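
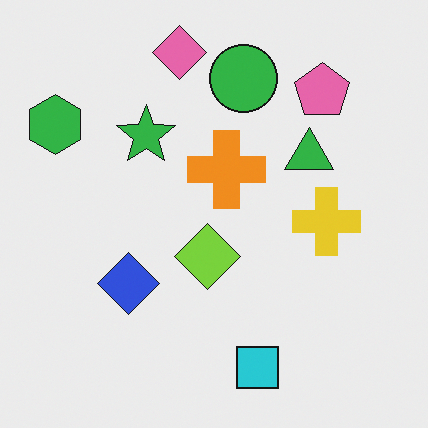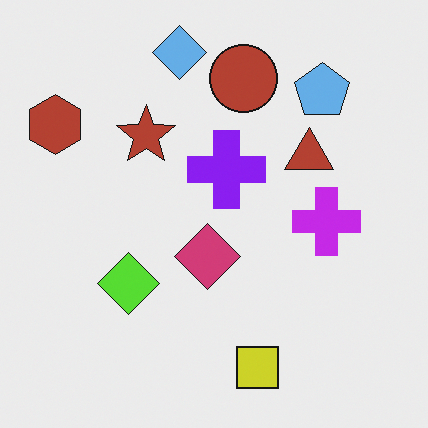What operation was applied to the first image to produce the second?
The transformation is: hue-shifted through roughly half the color wheel.

Every shape's color has rotated by the same amount around the hue wheel — a uniform hue shift.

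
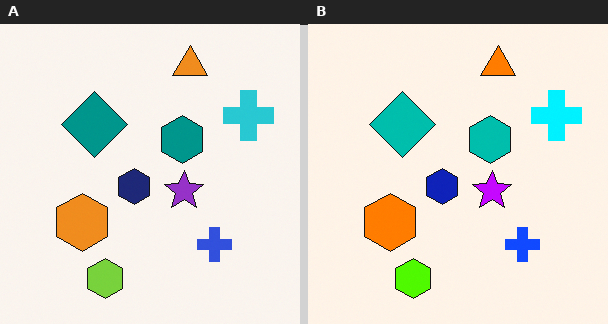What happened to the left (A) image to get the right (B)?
It was made much more vivid (saturation change).

All colors are more vivid — a global saturation change.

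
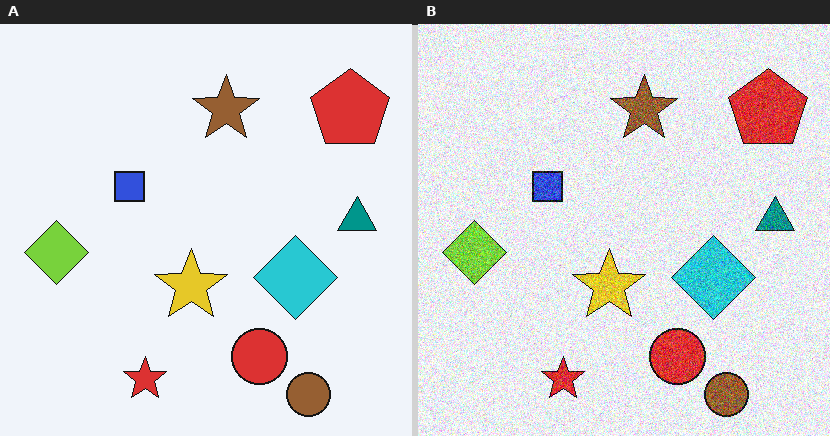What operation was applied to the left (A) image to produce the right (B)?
Degraded with strong gaussian noise.

Random speckle covers the whole image, including the flat background.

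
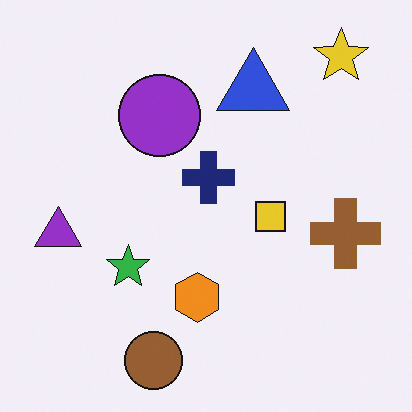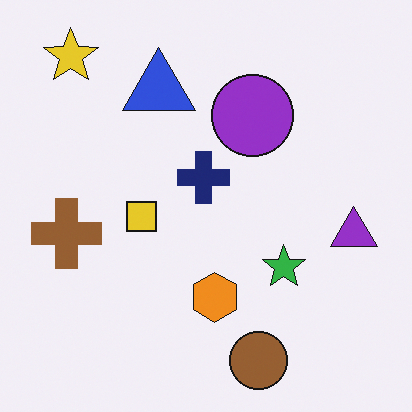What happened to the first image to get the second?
This is the original image flipped horizontally (left ↔ right).

The purple triangle is in the left of the first image and the right of the second — shapes on opposite sides of the vertical midline have swapped in a mirror flip.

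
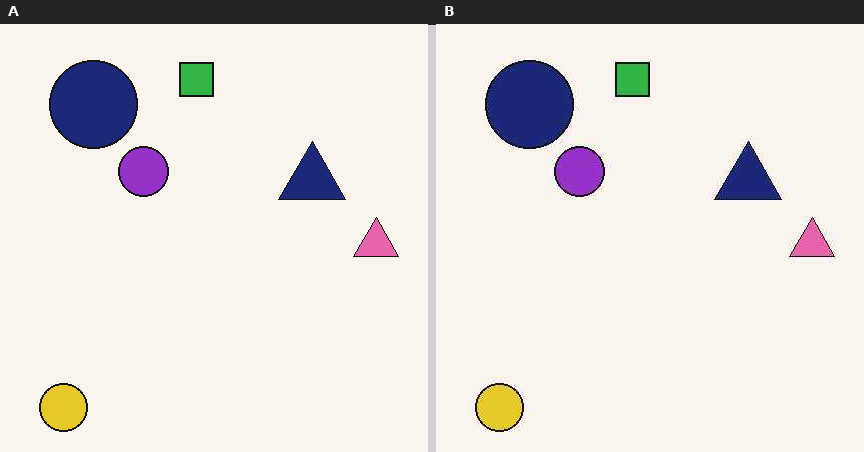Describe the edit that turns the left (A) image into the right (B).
The image was given moderate JPEG compression.

Blocky 8×8 compression artifacts appear around shape edges and the flat background shows ringing — characteristic JPEG degradation.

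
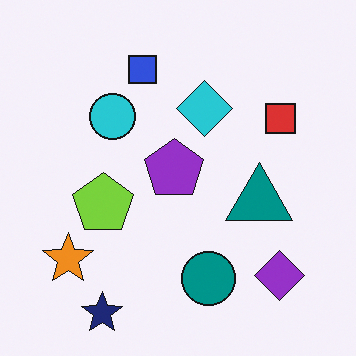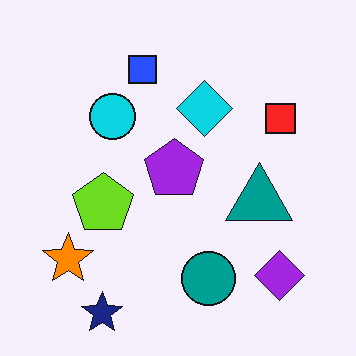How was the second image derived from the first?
The transformation is: slightly oversaturated.

All colors are more vivid — a global saturation change.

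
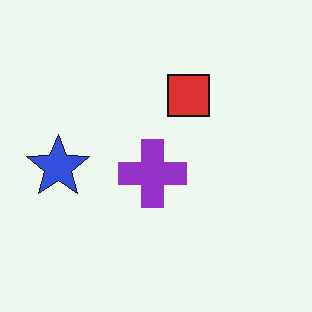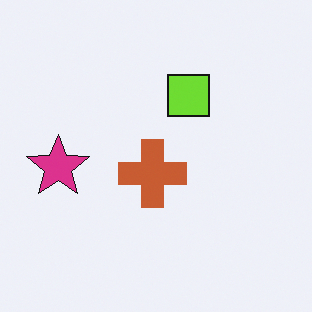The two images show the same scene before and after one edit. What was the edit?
It was hue-shifted noticeably.

Every shape's color has rotated by the same amount around the hue wheel — a uniform hue shift.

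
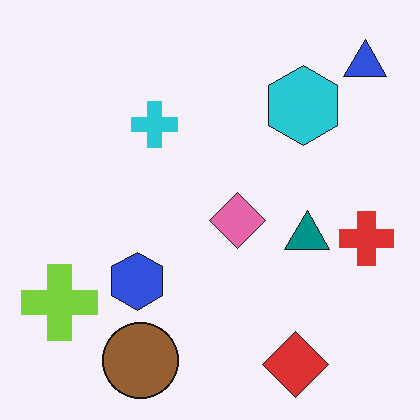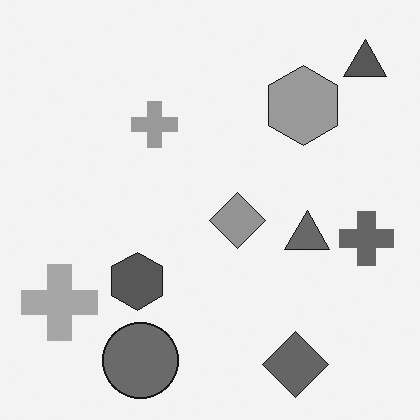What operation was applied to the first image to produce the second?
It was converted to grayscale.

All color is removed — every shape is now a shade of grey.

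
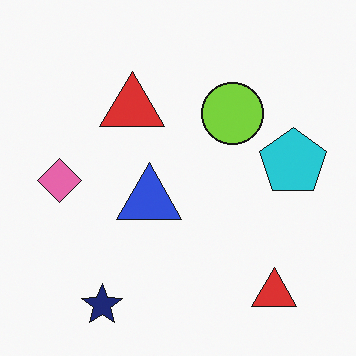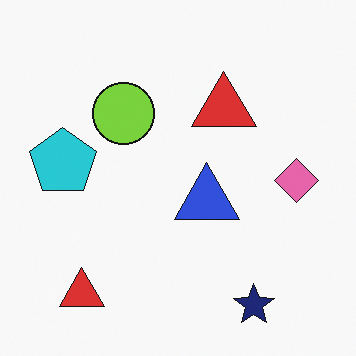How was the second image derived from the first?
The transformation is: flipped horizontally (left ↔ right).

The pink diamond is in the left of the first image and the right of the second — shapes on opposite sides of the vertical midline have swapped in a mirror flip.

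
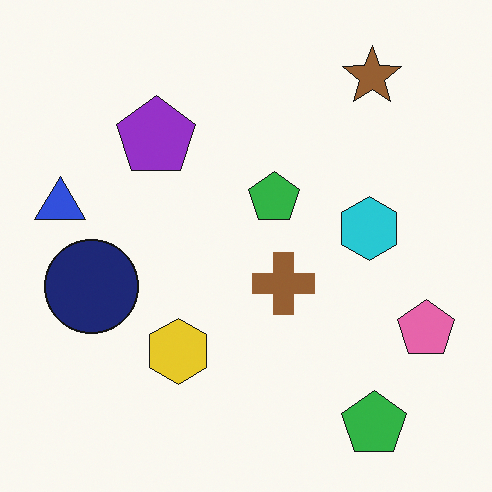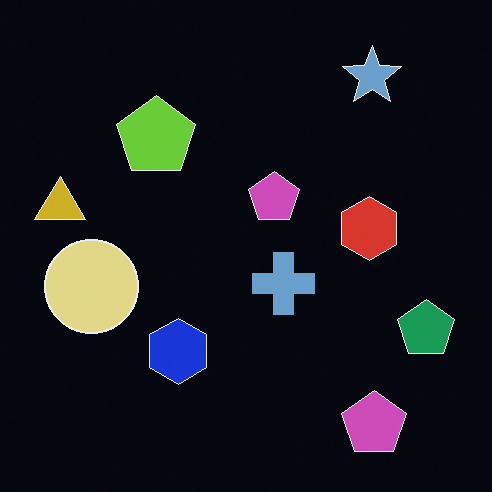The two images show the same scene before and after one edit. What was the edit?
The transformation is: color-inverted (negative).

The light background has become dark and every shape's color is its complement — a photographic negative.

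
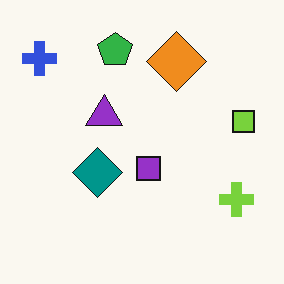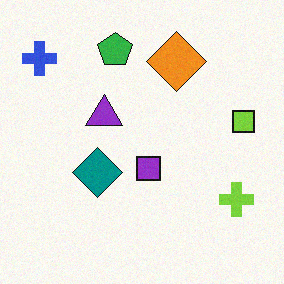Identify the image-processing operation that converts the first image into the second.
It was degraded with light additive noise.

Random speckle covers the whole image, including the flat background.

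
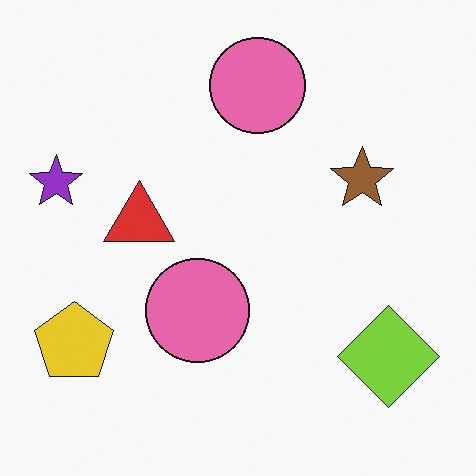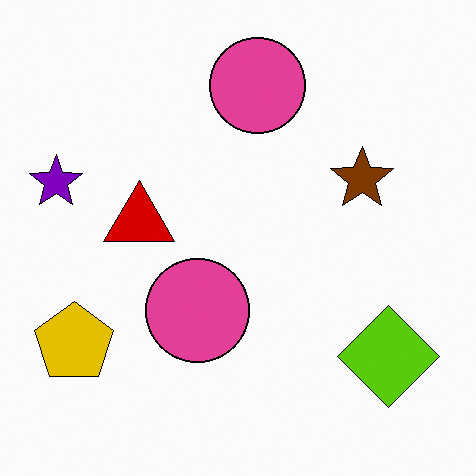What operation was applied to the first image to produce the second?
The transformation is: given slightly increased contrast.

Tones are pushed away from mid-grey across the whole image — a global contrast change.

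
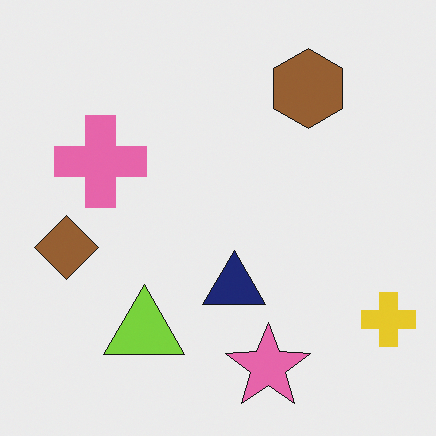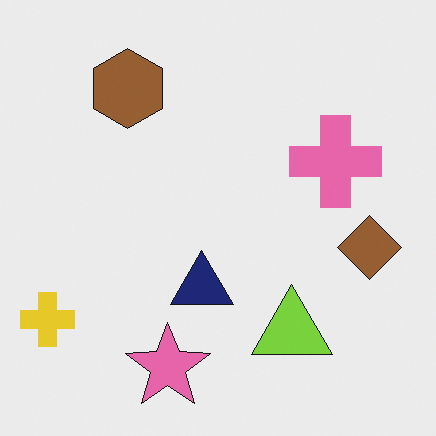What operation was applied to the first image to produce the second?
The image was flipped horizontally (left ↔ right).

The yellow cross is in the bottom-right of the first image and the bottom-left of the second — shapes on opposite sides of the vertical midline have swapped in a mirror flip.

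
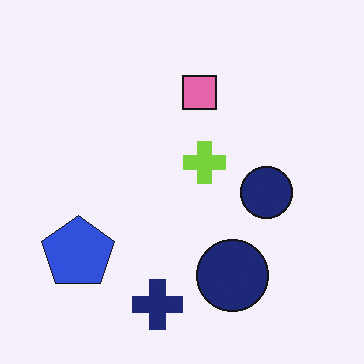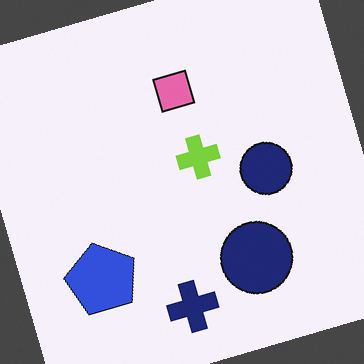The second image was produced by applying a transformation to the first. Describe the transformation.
The image was rotated counter-clockwise by a moderate amount.

Every shape is tilted by the same angle and the image corners show triangular fill wedges — a whole-image rotation by a non-right angle.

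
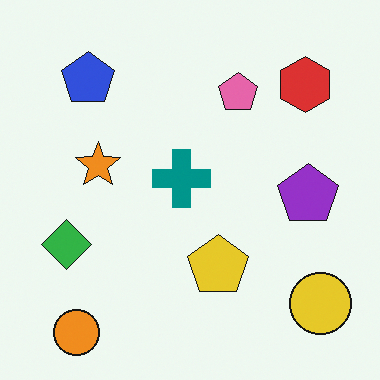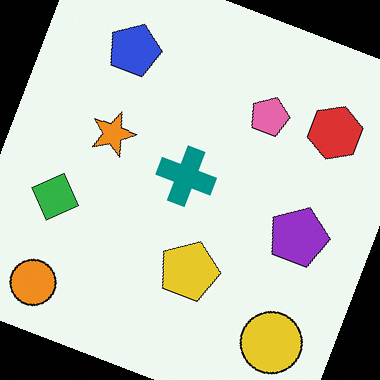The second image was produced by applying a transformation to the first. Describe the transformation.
This is the original image rotated clockwise by a clearly visible amount.

Every shape is tilted by the same angle and the image corners show triangular fill wedges — a whole-image rotation by a non-right angle.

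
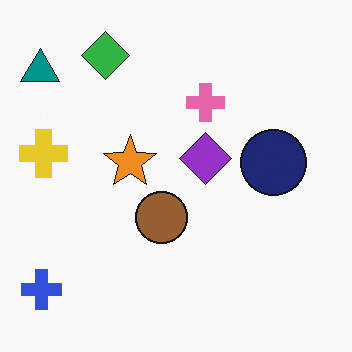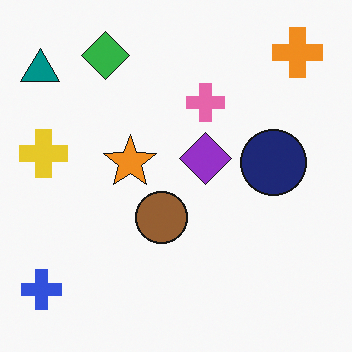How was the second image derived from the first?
The second image is the first overlaid with an additional orange cross.

An orange cross appears in the second image that is absent from the first.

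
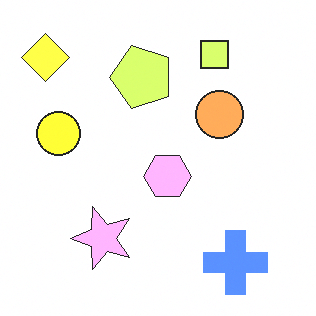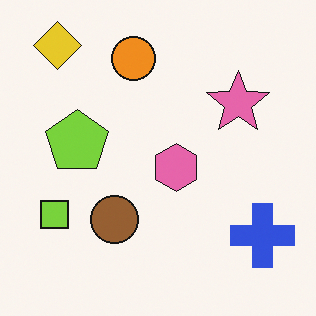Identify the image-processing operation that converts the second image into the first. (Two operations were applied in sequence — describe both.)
The transformation is: transposed (reflected across the top-left ↔ bottom-right diagonal), then brightened a lot.

Shapes have swapped their row and column positions — what was in the top-right is now in the bottom-left — a diagonal reflection. Every pixel — background and shapes alike — is uniformly brightened.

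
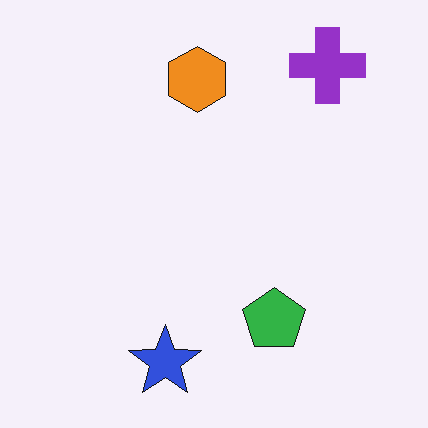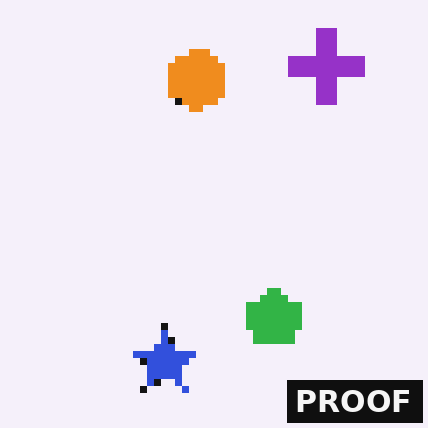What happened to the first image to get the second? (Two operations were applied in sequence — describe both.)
The second image is the first pixelated into visible square blocks, then watermarked with the text "PROOF" in the lower-right corner.

Shapes are reduced to large square blocks; fine edges and outlines are lost — a downscale-then-upscale (mosaic) effect. A dark label reading "PROOF" appears in the lower-right corner.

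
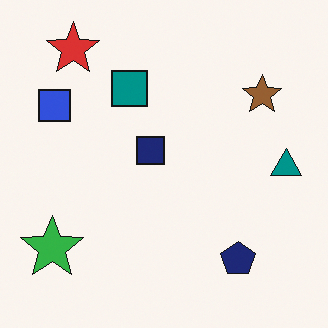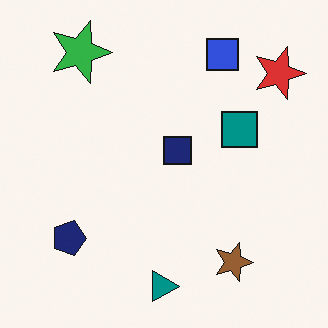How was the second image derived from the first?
Rotated 90° clockwise.

The red star sits in the top-left of the first image and the top-right of the second — consistent with a whole-image 90° clockwise rotation.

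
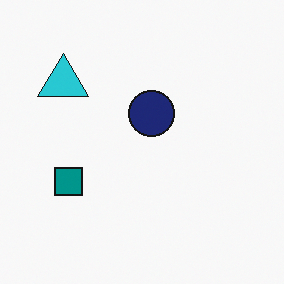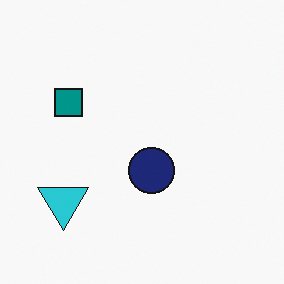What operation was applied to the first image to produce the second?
This is the original image flipped vertically (top ↔ bottom).

The cyan triangle is in the top-left of the first image and the bottom-left of the second — shapes on opposite sides of the horizontal midline have swapped in a mirror flip.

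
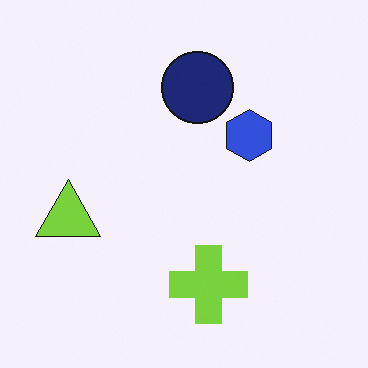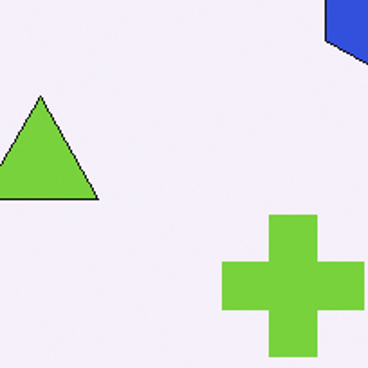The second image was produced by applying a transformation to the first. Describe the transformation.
The second image is the first cropped tightly and scaled back up.

The visible shapes are larger and the field of view is narrower; shapes near the original edges may be partly or wholly outside the frame — a crop-and-rescale.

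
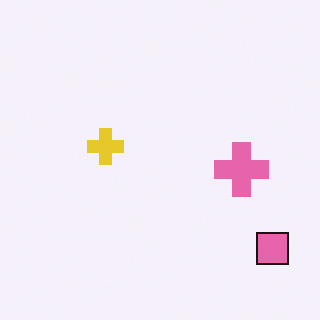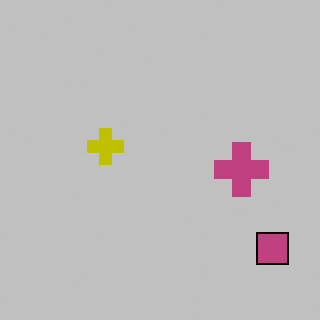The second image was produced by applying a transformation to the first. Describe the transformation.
This is the original image aggressively posterized.

Each flat color has snapped to a coarser quantized level — most visibly, the near-white background has dropped to a flat grey.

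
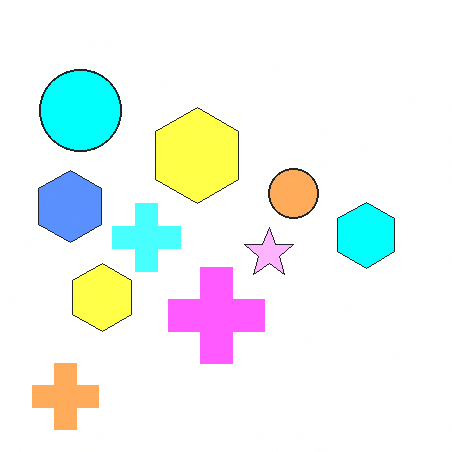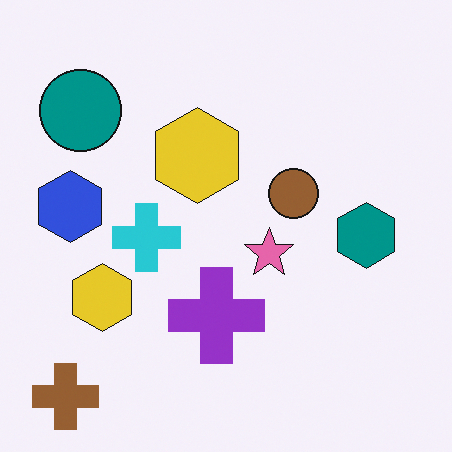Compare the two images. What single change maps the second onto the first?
It was noticeably brightened.

Every pixel — background and shapes alike — is uniformly brightened.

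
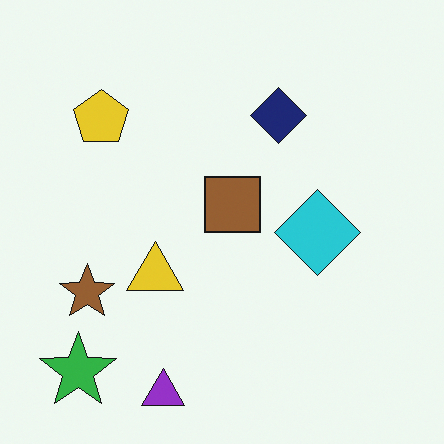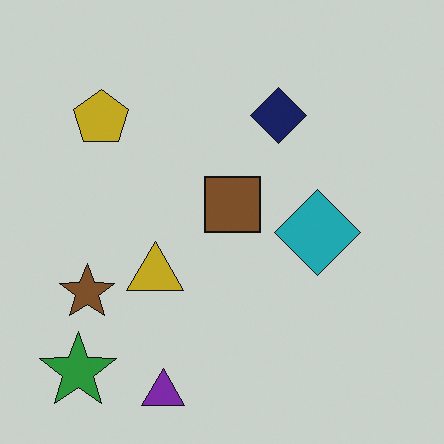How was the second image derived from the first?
The image was slightly darkened.

Every pixel — background and shapes alike — is uniformly darkened.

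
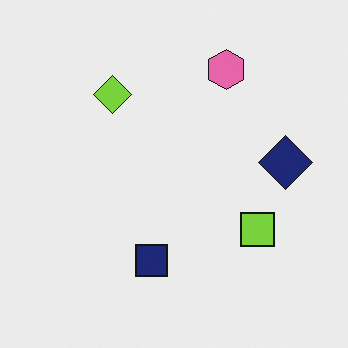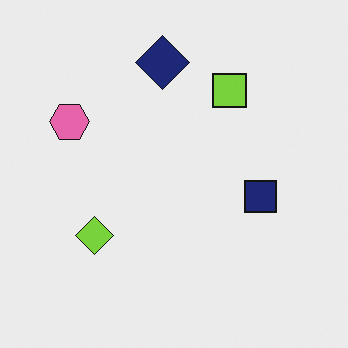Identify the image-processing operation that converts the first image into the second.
The transformation is: rotated 90° counter-clockwise.

The pink hexagon sits in the top of the first image and the left of the second — consistent with a whole-image 90° counter-clockwise rotation.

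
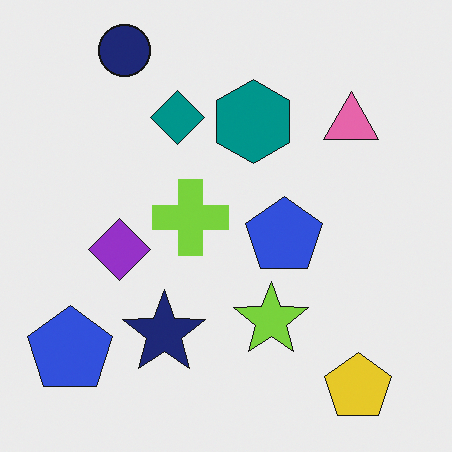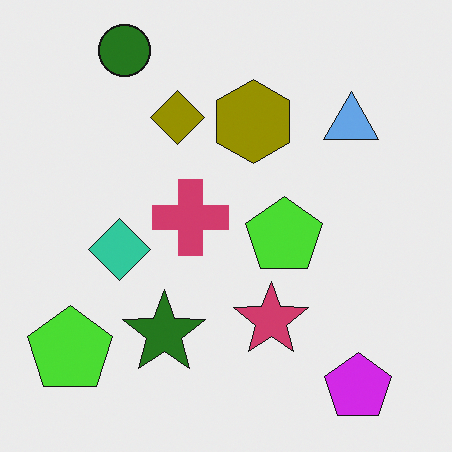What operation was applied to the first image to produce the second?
The image was hue-shifted by a large amount.

Every shape's color has rotated by the same amount around the hue wheel — a uniform hue shift.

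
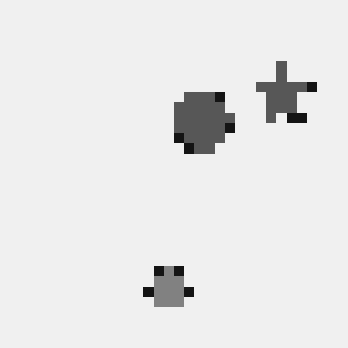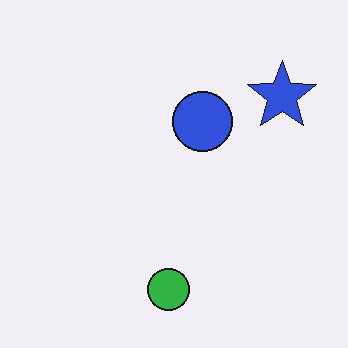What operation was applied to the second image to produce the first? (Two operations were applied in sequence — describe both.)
It was converted to grayscale, then heavily pixelated into large blocks.

All color is removed — every shape is now a shade of grey. Shapes are reduced to large square blocks; fine edges and outlines are lost — a downscale-then-upscale (mosaic) effect.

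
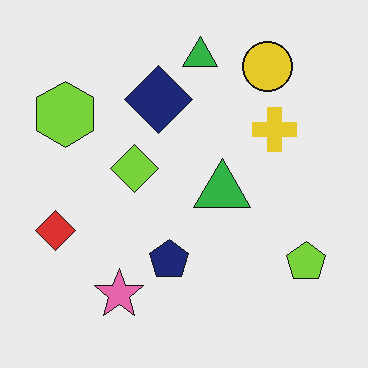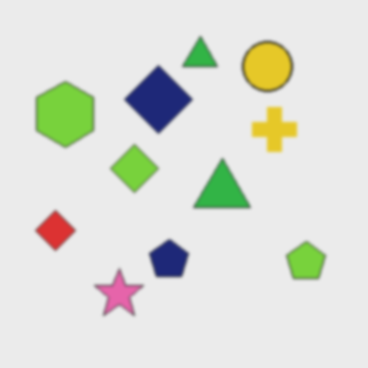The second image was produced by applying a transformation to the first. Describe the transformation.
This is the original image lightly blurred.

Shape edges and outlines are uniformly softened across the whole image.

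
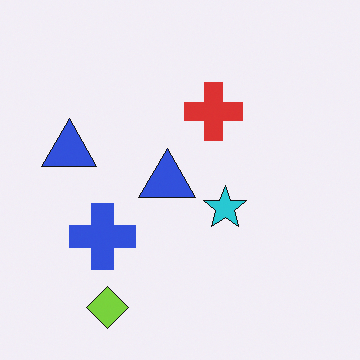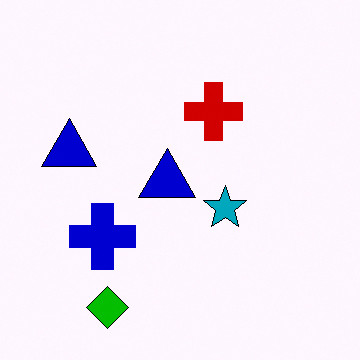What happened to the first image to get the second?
The image was given much higher contrast.

Tones are pushed away from mid-grey across the whole image — a global contrast change.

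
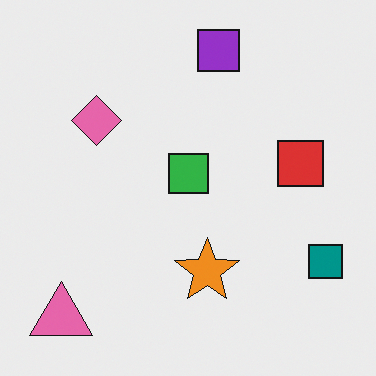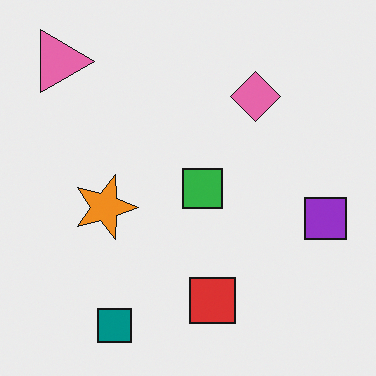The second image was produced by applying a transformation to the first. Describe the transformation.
The transformation is: rotated 90° clockwise.

The pink triangle sits in the bottom-left of the first image and the top-left of the second — consistent with a whole-image 90° clockwise rotation.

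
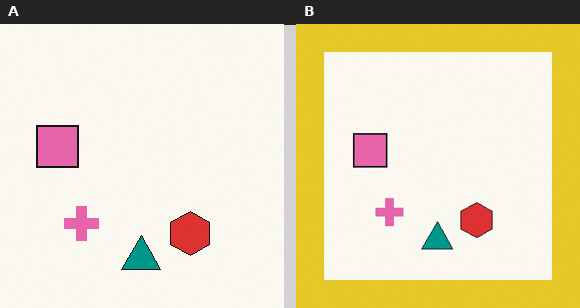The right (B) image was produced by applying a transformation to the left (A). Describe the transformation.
This is the original image framed with a yellow border.

A solid yellow frame runs around the edge of the right (B) image, with the content slightly shrunk inside it.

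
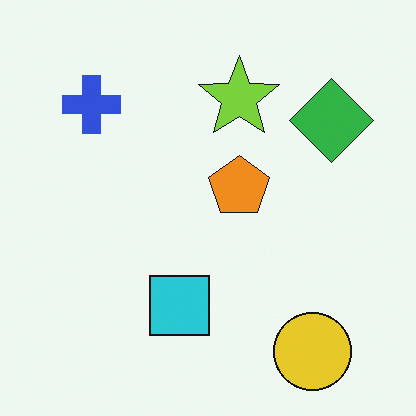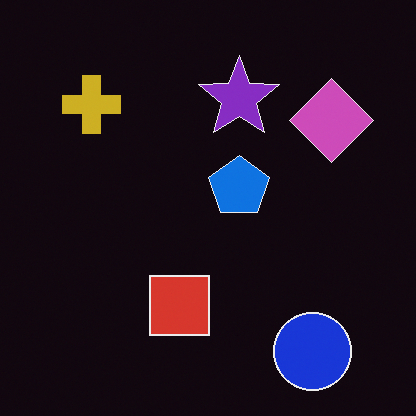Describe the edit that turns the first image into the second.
The transformation is: color-inverted (negative).

The light background has become dark and every shape's color is its complement — a photographic negative.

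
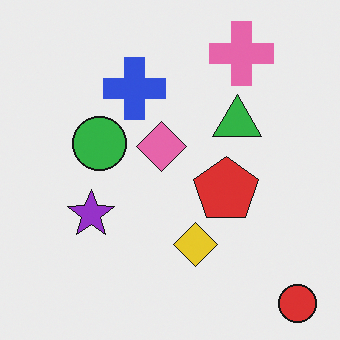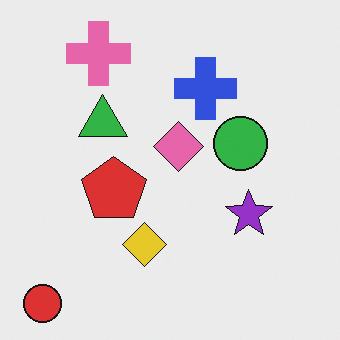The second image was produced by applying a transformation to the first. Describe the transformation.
Flipped horizontally (left ↔ right).

The red circle is in the bottom-right of the first image and the bottom-left of the second — shapes on opposite sides of the vertical midline have swapped in a mirror flip.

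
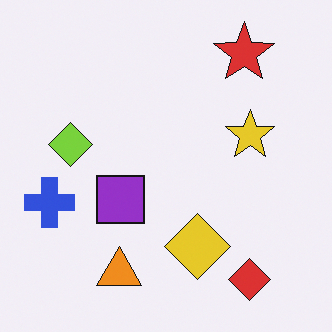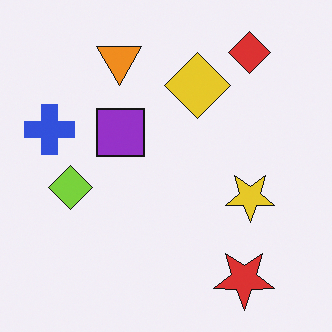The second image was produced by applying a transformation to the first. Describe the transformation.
It was flipped vertically (top ↔ bottom).

The red star is in the top-right of the first image and the bottom-right of the second — shapes on opposite sides of the horizontal midline have swapped in a mirror flip.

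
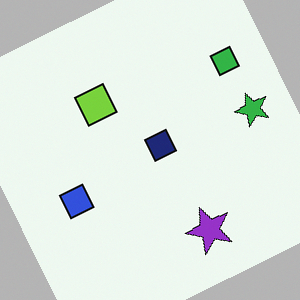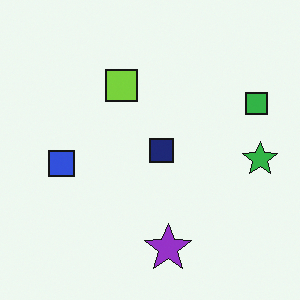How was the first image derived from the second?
This is the original image rotated counter-clockwise by a moderate amount.

Every shape is tilted by the same angle and the image corners show triangular fill wedges — a whole-image rotation by a non-right angle.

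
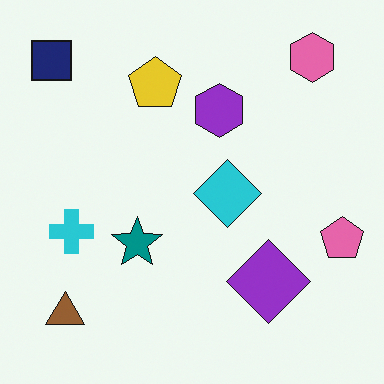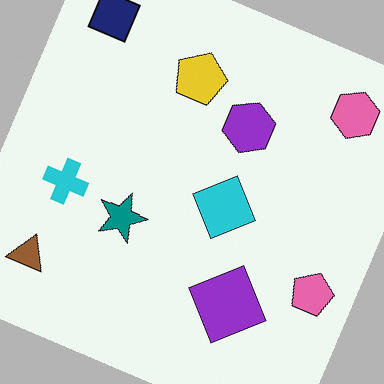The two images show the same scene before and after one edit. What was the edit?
The second image is the first rotated clockwise by a clearly visible amount.

Every shape is tilted by the same angle and the image corners show triangular fill wedges — a whole-image rotation by a non-right angle.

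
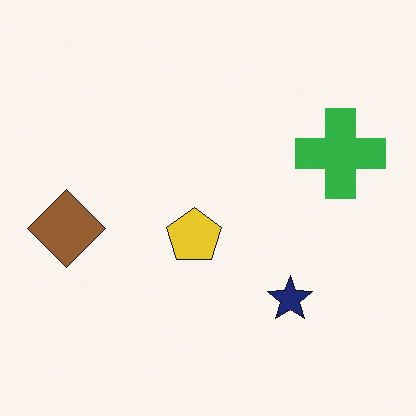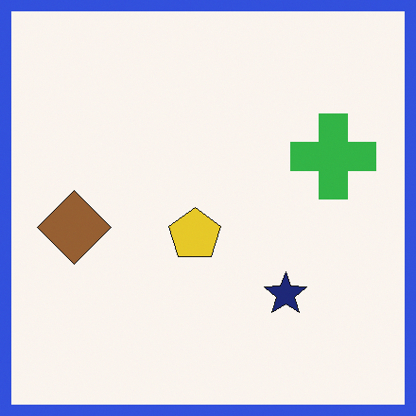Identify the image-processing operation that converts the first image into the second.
This is the original image framed with a blue border.

A solid blue frame runs around the edge of the second image, with the content slightly shrunk inside it.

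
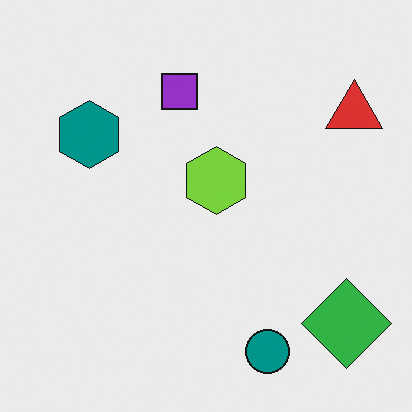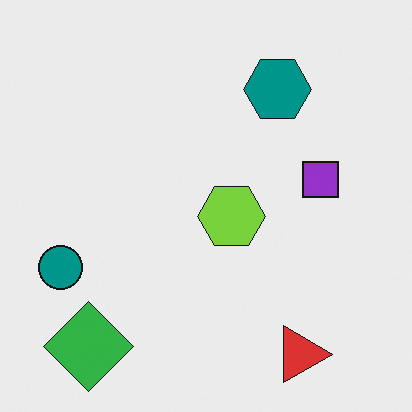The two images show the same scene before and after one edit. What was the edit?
Rotated 90° clockwise.

The green diamond sits in the bottom-right of the first image and the bottom-left of the second — consistent with a whole-image 90° clockwise rotation.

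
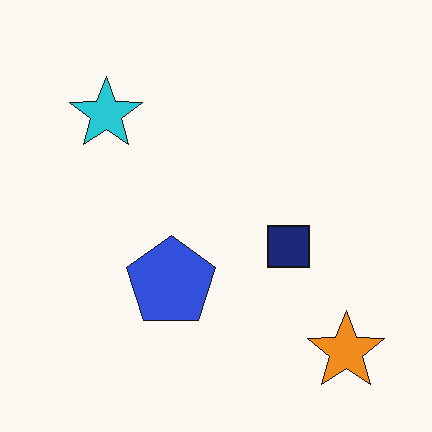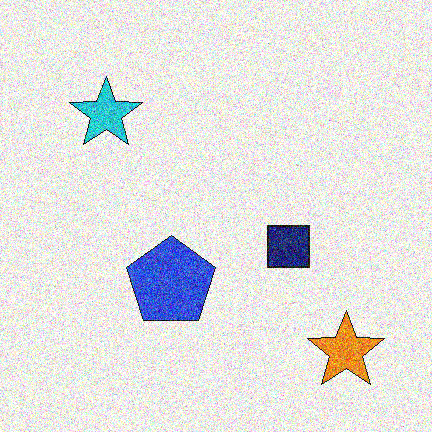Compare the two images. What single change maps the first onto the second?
The image was degraded with a thick layer of grain.

Random speckle covers the whole image, including the flat background.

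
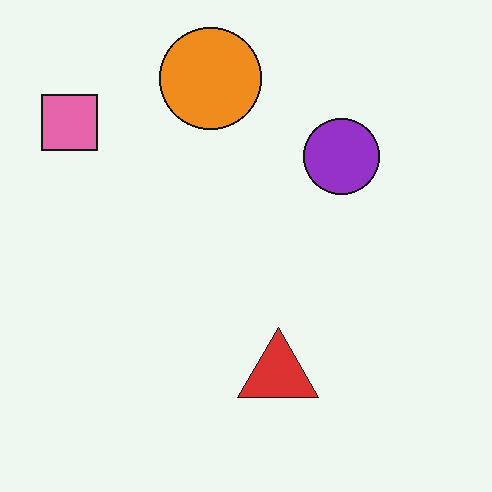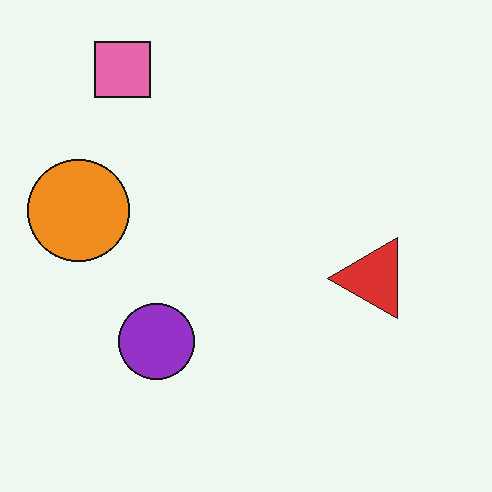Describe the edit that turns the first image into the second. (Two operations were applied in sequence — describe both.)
This is the original image JPEG-compressed with visible artifacts, then transposed (reflected across the top-left ↔ bottom-right diagonal).

Blocky 8×8 compression artifacts appear around shape edges and the flat background shows ringing — characteristic JPEG degradation. Shapes have swapped their row and column positions — what was in the top-right is now in the bottom-left — a diagonal reflection.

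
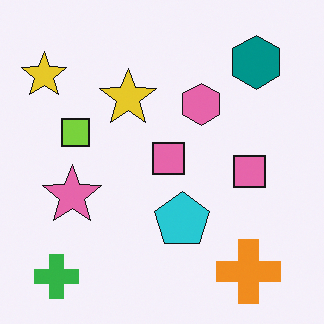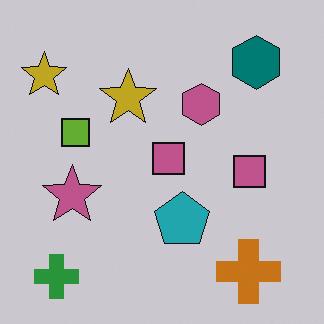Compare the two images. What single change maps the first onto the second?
This is the original image slightly darkened.

Every pixel — background and shapes alike — is uniformly darkened.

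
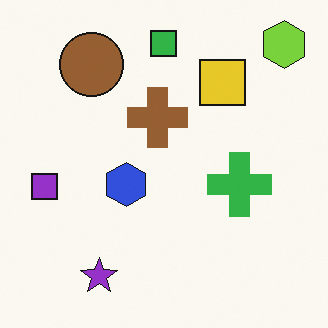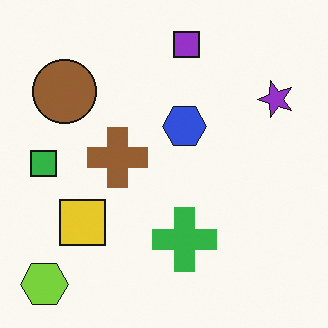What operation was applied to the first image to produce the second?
It was transposed (reflected across the top-left ↔ bottom-right diagonal).

Shapes have swapped their row and column positions — what was in the top-right is now in the bottom-left — a diagonal reflection.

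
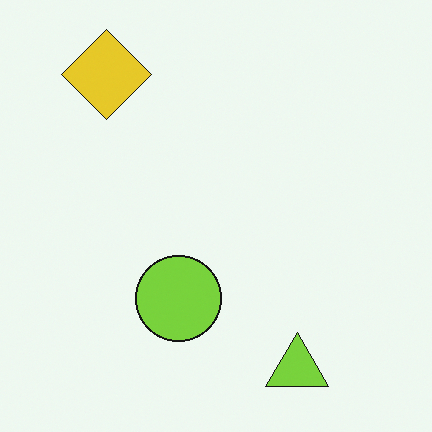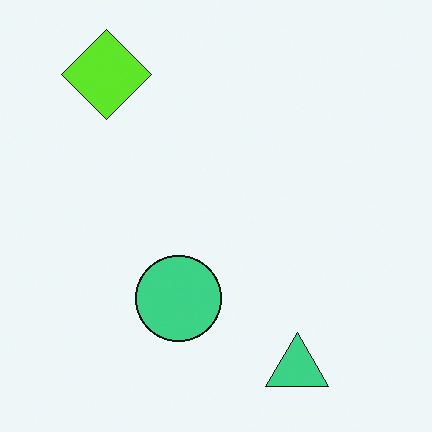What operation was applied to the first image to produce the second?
The second image is the first hue-shifted by a small amount.

Every shape's color has rotated by the same amount around the hue wheel — a uniform hue shift.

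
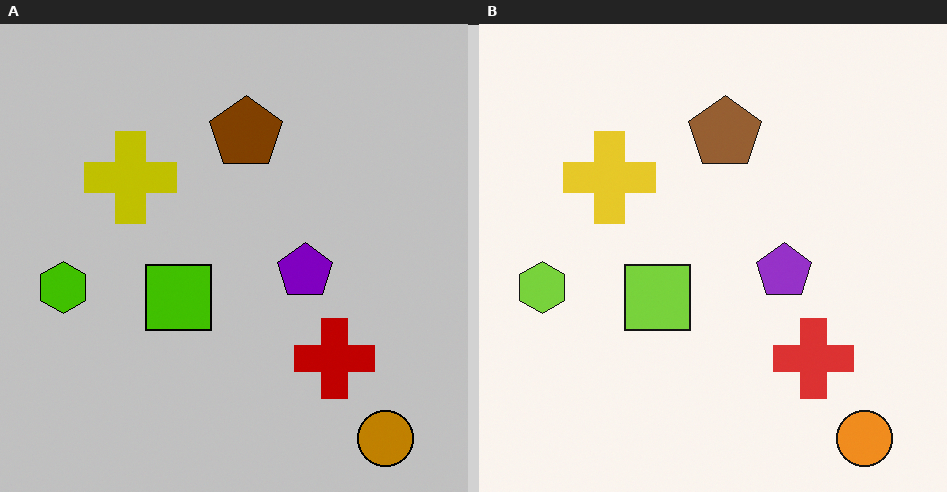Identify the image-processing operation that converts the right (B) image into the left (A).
The left (A) image is the right (B) aggressively posterized.

Each flat color has snapped to a coarser quantized level — most visibly, the near-white background has dropped to a flat grey.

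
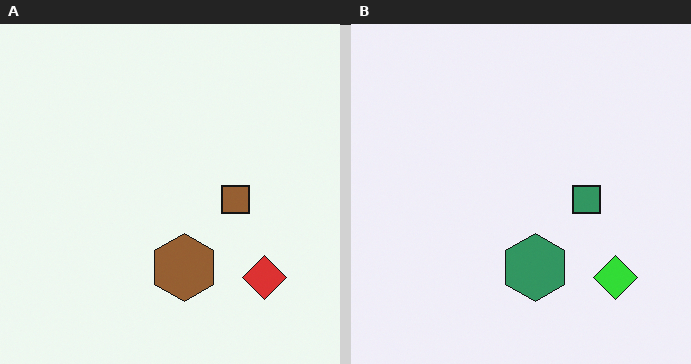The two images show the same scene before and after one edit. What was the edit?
The right (B) image is the left (A) hue-shifted noticeably.

Every shape's color has rotated by the same amount around the hue wheel — a uniform hue shift.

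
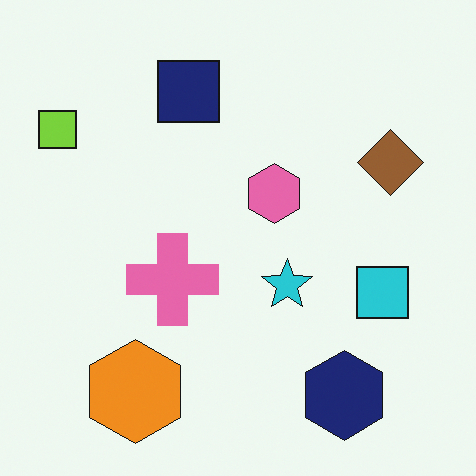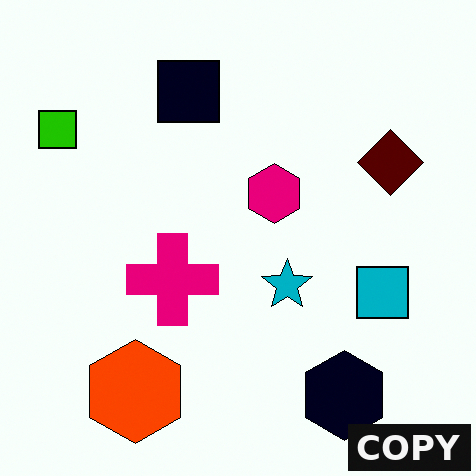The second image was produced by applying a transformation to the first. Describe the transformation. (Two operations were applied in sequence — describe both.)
The second image is the first boosted in contrast, then watermarked with the text "COPY" in the lower-right corner.

Tones are pushed away from mid-grey across the whole image — a global contrast change. A dark label reading "COPY" appears in the lower-right corner.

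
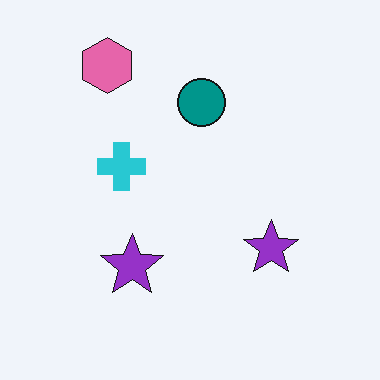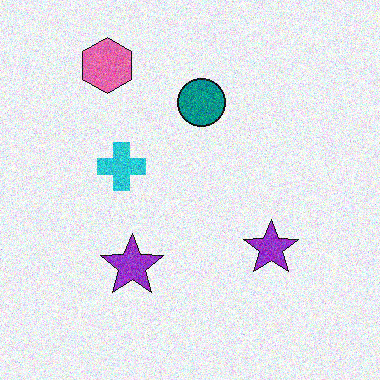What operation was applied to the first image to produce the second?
This is the original image degraded with visible gaussian noise.

Random speckle covers the whole image, including the flat background.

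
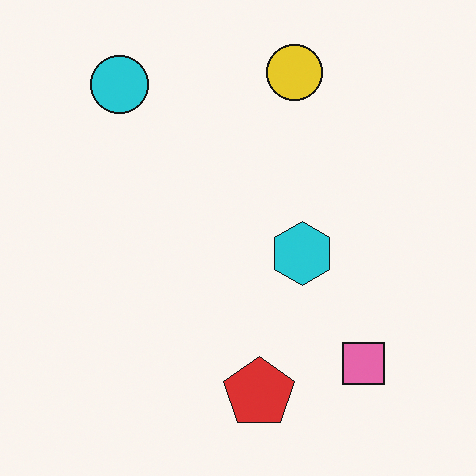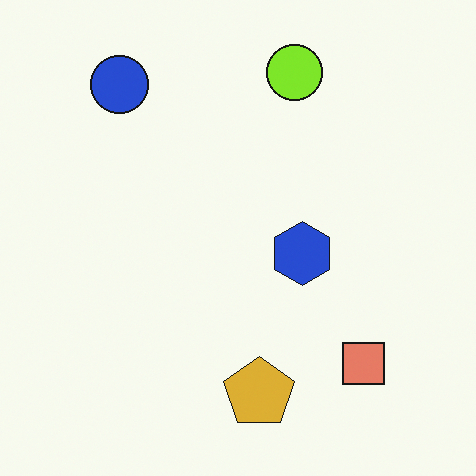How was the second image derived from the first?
The image was hue-shifted by a small amount.

Every shape's color has rotated by the same amount around the hue wheel — a uniform hue shift.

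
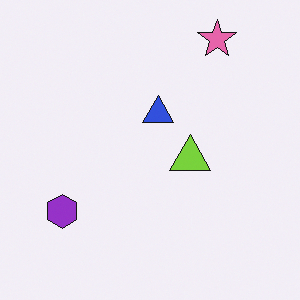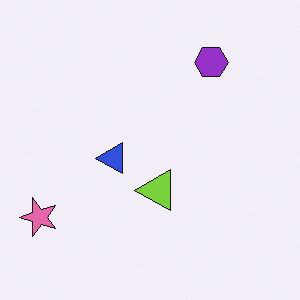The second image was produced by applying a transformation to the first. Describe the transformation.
This is the original image transposed (reflected across the top-left ↔ bottom-right diagonal).

Shapes have swapped their row and column positions — what was in the top-right is now in the bottom-left — a diagonal reflection.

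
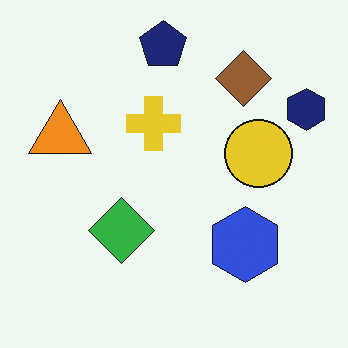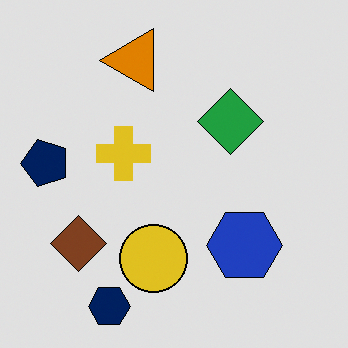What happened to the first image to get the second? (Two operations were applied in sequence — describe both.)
The image was moderately posterized, then transposed (reflected across the top-left ↔ bottom-right diagonal).

Each flat color has snapped to a coarser quantized level — most visibly, the near-white background has dropped to a flat grey. Shapes have swapped their row and column positions — what was in the top-right is now in the bottom-left — a diagonal reflection.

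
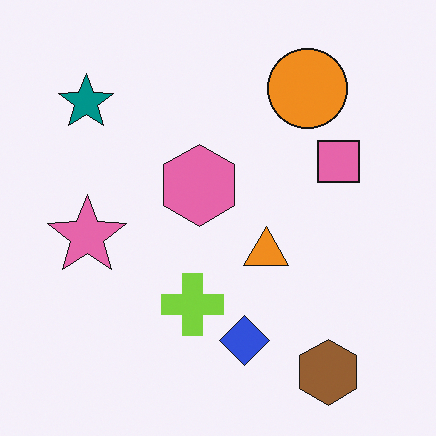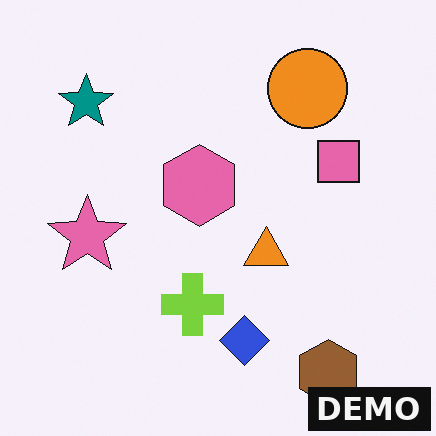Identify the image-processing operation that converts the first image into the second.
The transformation is: watermarked with the text "DEMO" in the lower-right corner.

A dark label reading "DEMO" appears in the lower-right corner.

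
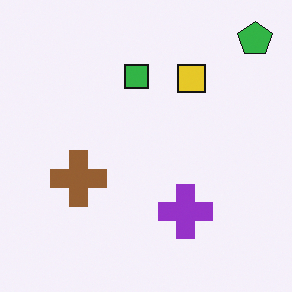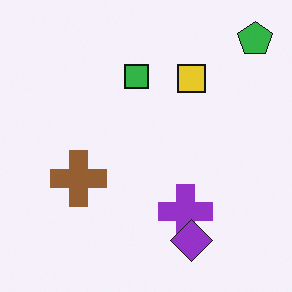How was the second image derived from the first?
It was overlaid with an additional purple diamond.

A purple diamond appears in the second image that is absent from the first.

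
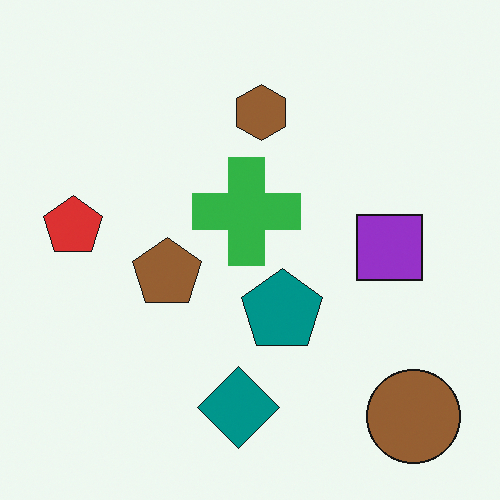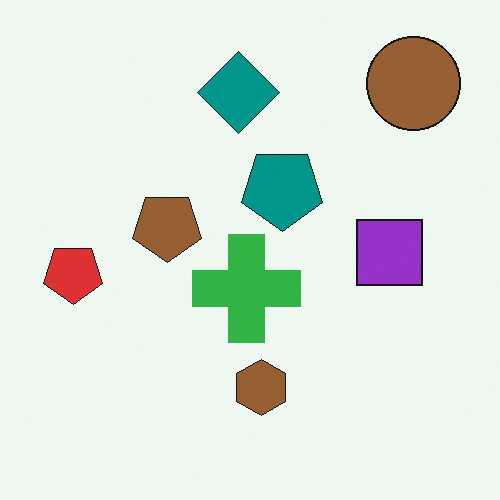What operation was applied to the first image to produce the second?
The second image is the first flipped vertically (top ↔ bottom).

The brown circle is in the bottom-right of the first image and the top-right of the second — shapes on opposite sides of the horizontal midline have swapped in a mirror flip.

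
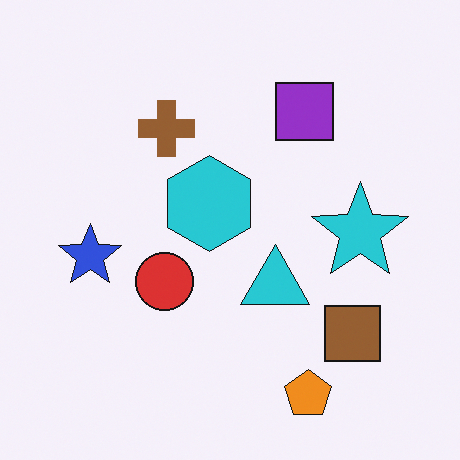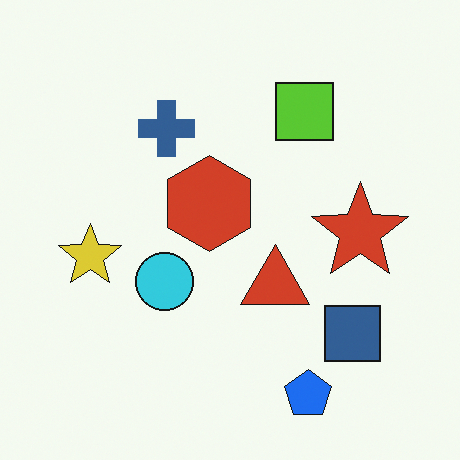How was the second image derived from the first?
Hue-shifted by a large amount.

Every shape's color has rotated by the same amount around the hue wheel — a uniform hue shift.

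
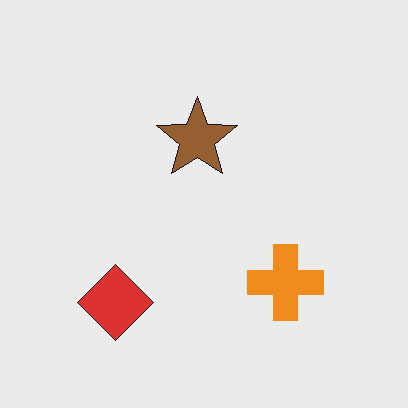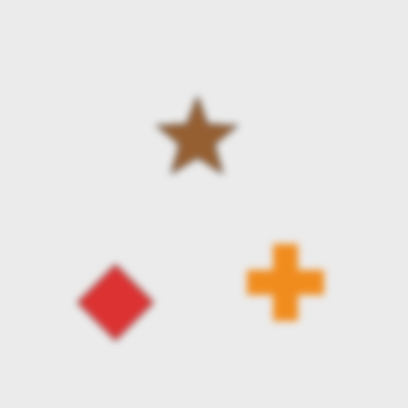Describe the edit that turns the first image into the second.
The transformation is: noticeably gaussian-blurred.

Shape edges and outlines are uniformly softened across the whole image.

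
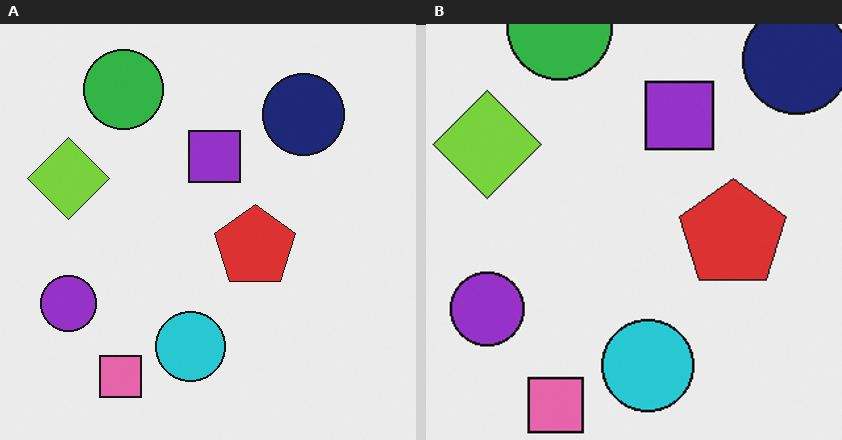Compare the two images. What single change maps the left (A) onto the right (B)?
This is the original image cropped to a modestly smaller region and rescaled.

The visible shapes are larger and the field of view is narrower; shapes near the original edges may be partly or wholly outside the frame — a crop-and-rescale.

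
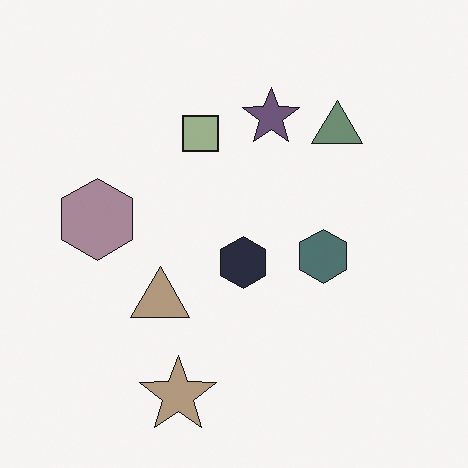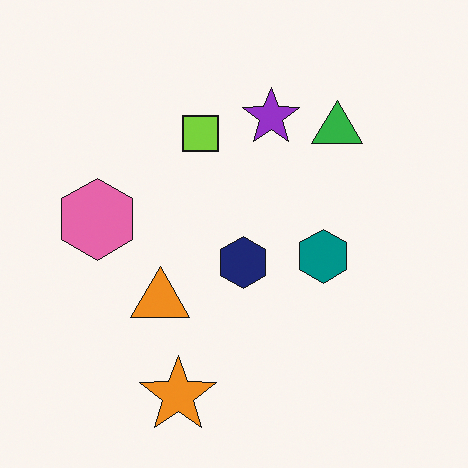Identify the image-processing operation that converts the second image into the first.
It was heavily desaturated.

All colors are more muted and greyish — a global saturation change.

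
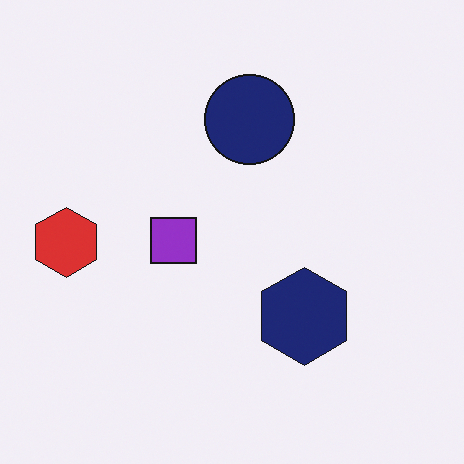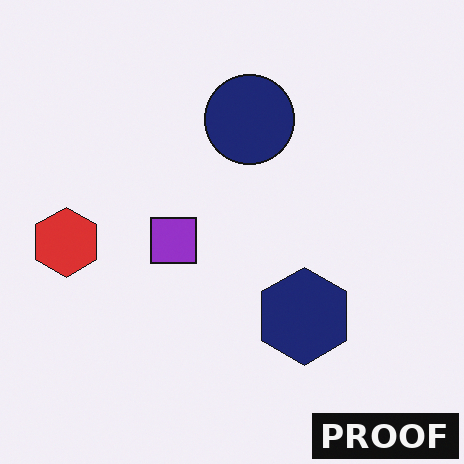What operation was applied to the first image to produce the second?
The transformation is: watermarked with the text "PROOF" in the lower-right corner.

A dark label reading "PROOF" appears in the lower-right corner.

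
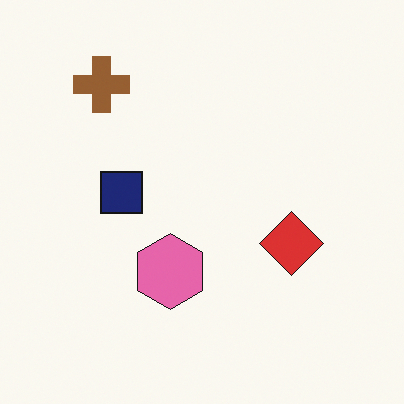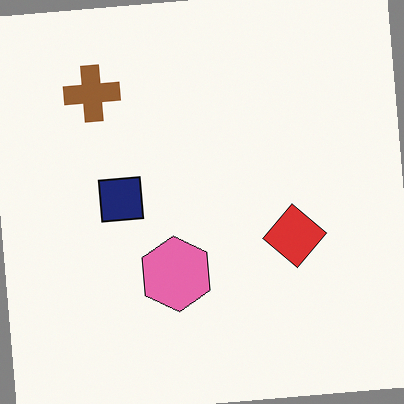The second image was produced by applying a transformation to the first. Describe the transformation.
The image was rotated counter-clockwise by a few degrees.

Every shape is tilted by the same angle and the image corners show triangular fill wedges — a whole-image rotation by a non-right angle.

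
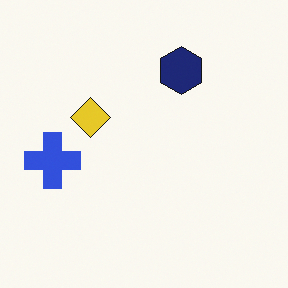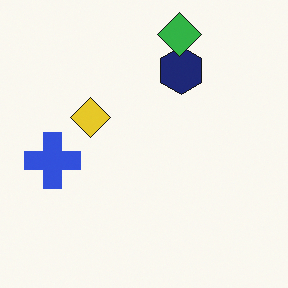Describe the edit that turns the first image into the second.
The transformation is: overlaid with an additional green diamond.

A green diamond appears in the second image that is absent from the first.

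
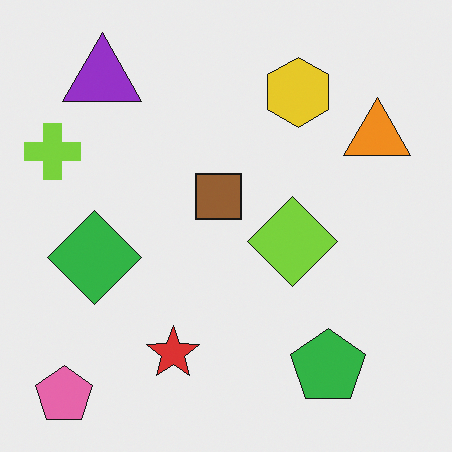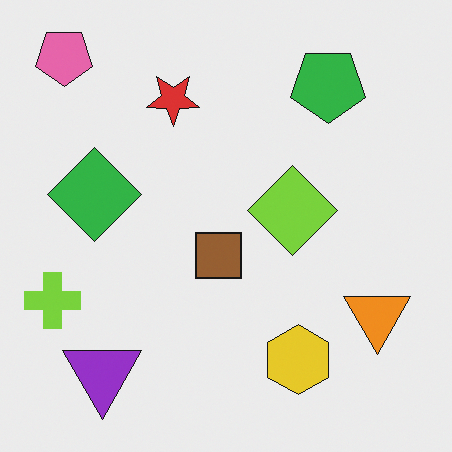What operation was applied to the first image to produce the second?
This is the original image flipped vertically (top ↔ bottom).

The pink pentagon is in the bottom-left of the first image and the top-left of the second — shapes on opposite sides of the horizontal midline have swapped in a mirror flip.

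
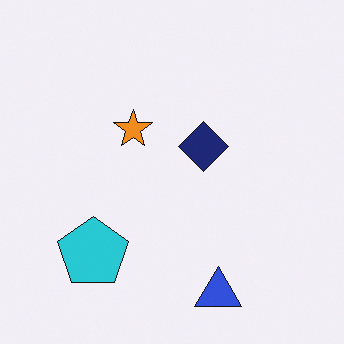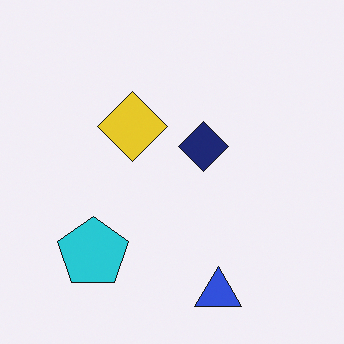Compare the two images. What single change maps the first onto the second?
The second image is the first overlaid with an additional yellow diamond.

A yellow diamond appears in the second image that is absent from the first.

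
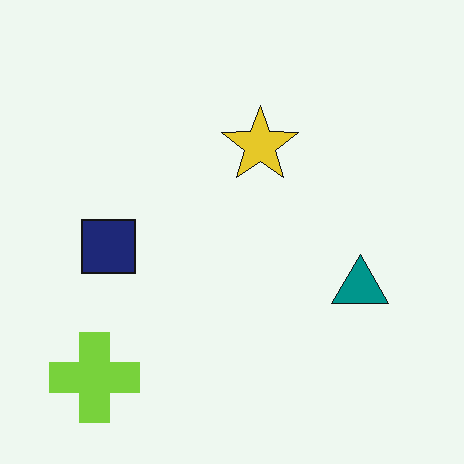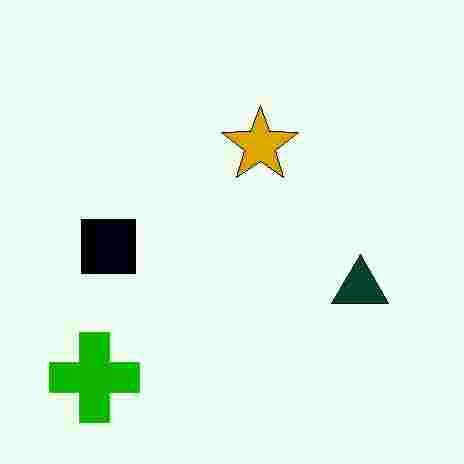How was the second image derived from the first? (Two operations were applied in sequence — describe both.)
It was boosted in contrast, then heavily JPEG-compressed with obvious blocking artifacts.

Tones are pushed away from mid-grey across the whole image — a global contrast change. Blocky 8×8 compression artifacts appear around shape edges and the flat background shows ringing — characteristic JPEG degradation.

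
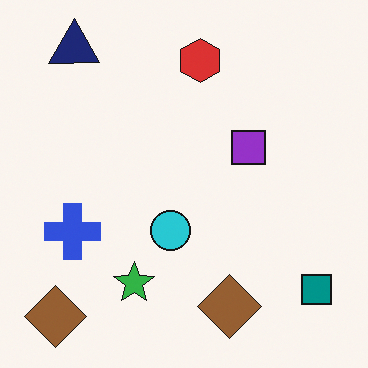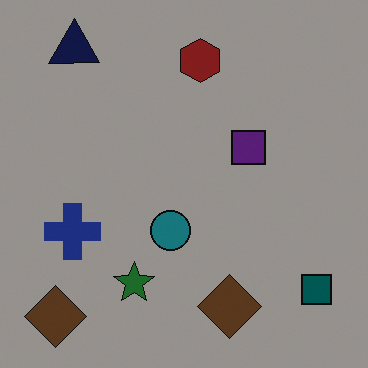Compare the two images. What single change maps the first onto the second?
The second image is the first substantially darkened.

Every pixel — background and shapes alike — is uniformly darkened.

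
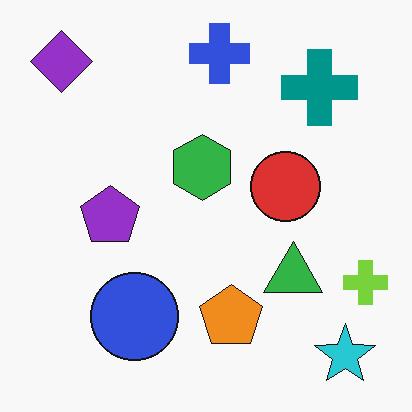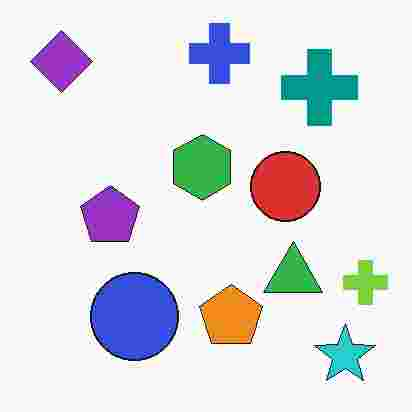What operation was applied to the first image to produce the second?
This is the original image degraded with heavy JPEG compression.

Blocky 8×8 compression artifacts appear around shape edges and the flat background shows ringing — characteristic JPEG degradation.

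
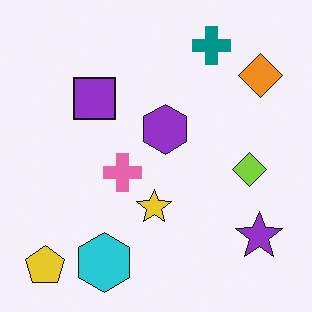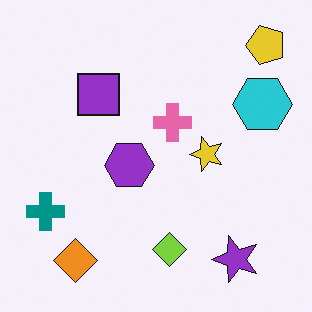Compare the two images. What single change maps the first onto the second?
It was transposed (reflected across the top-left ↔ bottom-right diagonal).

Shapes have swapped their row and column positions — what was in the top-right is now in the bottom-left — a diagonal reflection.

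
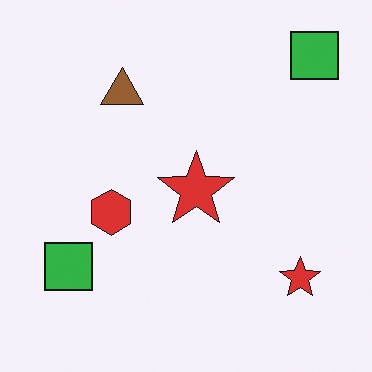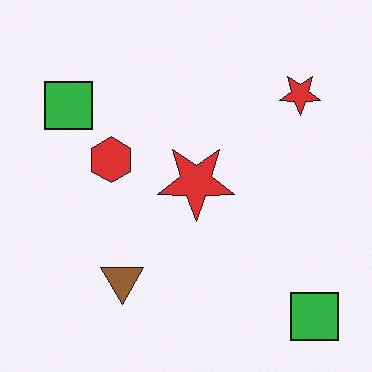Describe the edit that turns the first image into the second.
This is the original image flipped vertically (top ↔ bottom).

The brown triangle is in the top-left of the first image and the bottom-left of the second — shapes on opposite sides of the horizontal midline have swapped in a mirror flip.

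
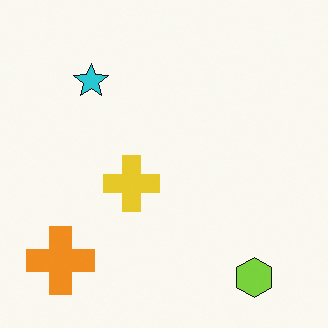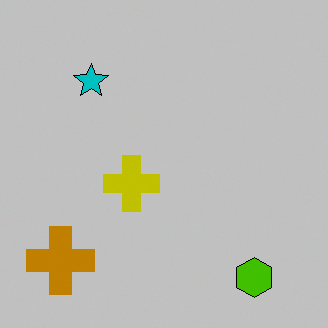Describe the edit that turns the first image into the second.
This is the original image heavily posterized to just a handful of flat colors.

Each flat color has snapped to a coarser quantized level — most visibly, the near-white background has dropped to a flat grey.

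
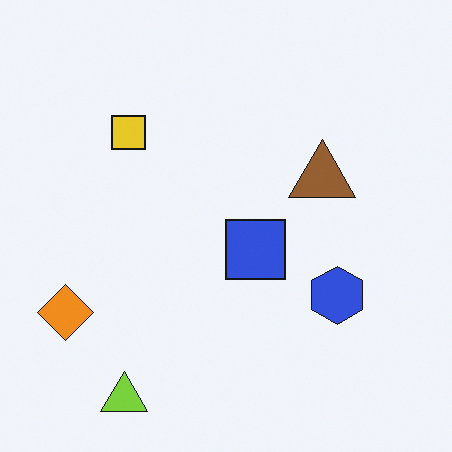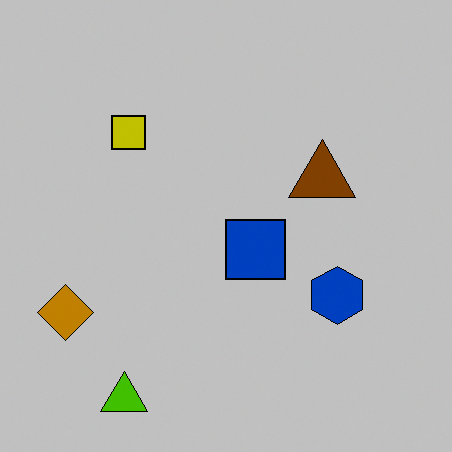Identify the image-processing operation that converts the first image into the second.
This is the original image heavily posterized to just a handful of flat colors.

Each flat color has snapped to a coarser quantized level — most visibly, the near-white background has dropped to a flat grey.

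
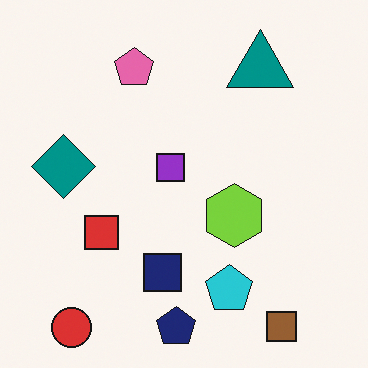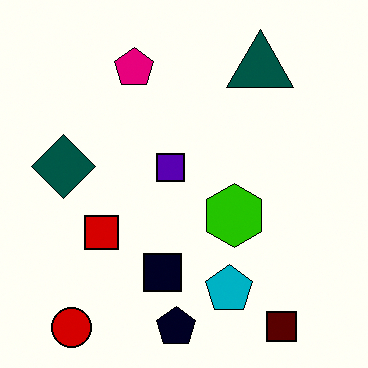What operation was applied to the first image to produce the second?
It was given much higher contrast.

Tones are pushed away from mid-grey across the whole image — a global contrast change.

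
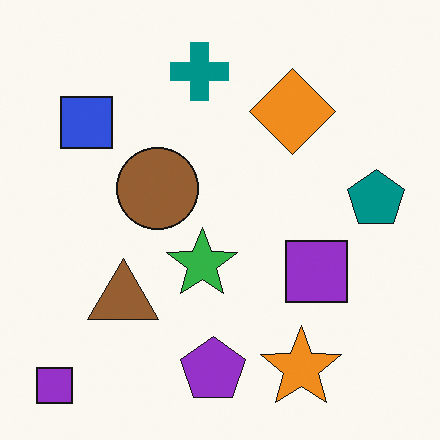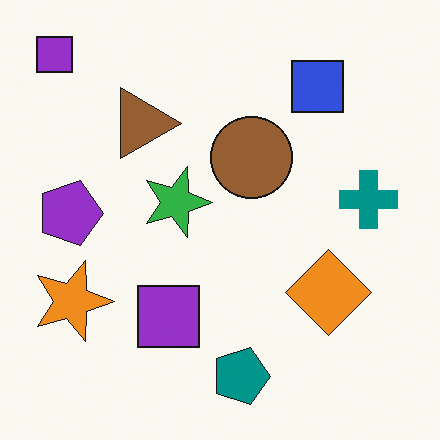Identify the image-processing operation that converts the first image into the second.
The image was rotated 90° clockwise.

The orange star sits in the bottom-right of the first image and the bottom-left of the second — consistent with a whole-image 90° clockwise rotation.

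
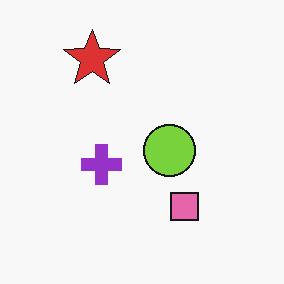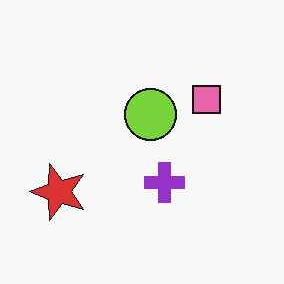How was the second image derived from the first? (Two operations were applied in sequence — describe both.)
The second image is the first JPEG-compressed with visible artifacts, then rotated 90° counter-clockwise.

Blocky 8×8 compression artifacts appear around shape edges and the flat background shows ringing — characteristic JPEG degradation. The red star sits in the top-left of the first image and the bottom-left of the second — consistent with a whole-image 90° counter-clockwise rotation.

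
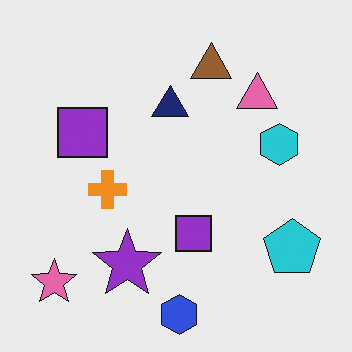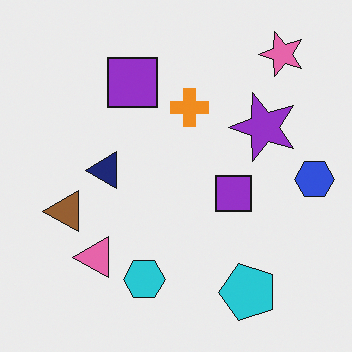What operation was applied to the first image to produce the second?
The transformation is: transposed (reflected across the top-left ↔ bottom-right diagonal).

Shapes have swapped their row and column positions — what was in the top-right is now in the bottom-left — a diagonal reflection.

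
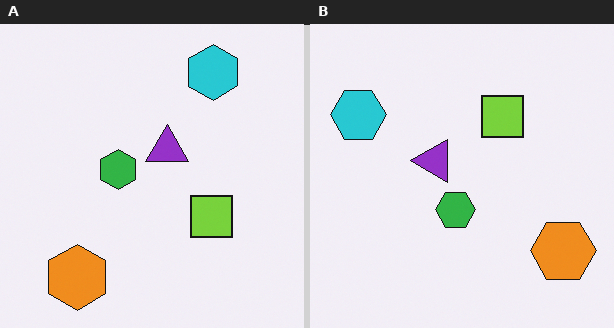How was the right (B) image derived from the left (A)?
The transformation is: rotated 90° counter-clockwise.

The orange hexagon sits in the bottom-left of the left (A) image and the bottom-right of the right (B) — consistent with a whole-image 90° counter-clockwise rotation.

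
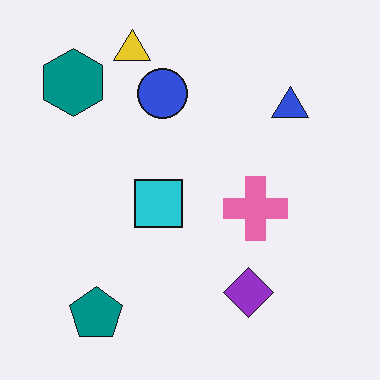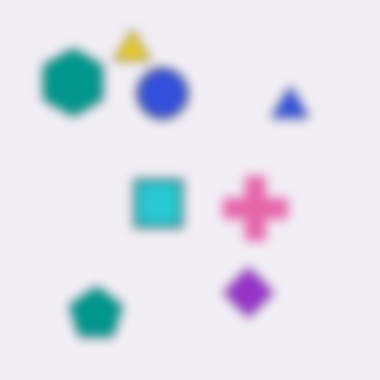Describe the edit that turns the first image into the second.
This is the original image heavily blurred.

Shape edges and outlines are uniformly softened across the whole image.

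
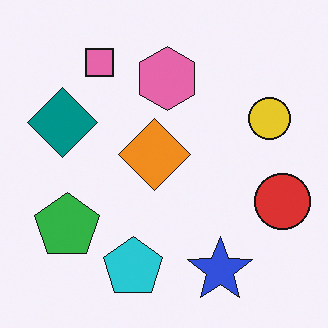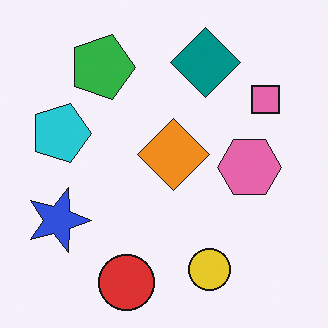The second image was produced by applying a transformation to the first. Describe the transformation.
The second image is the first rotated 90° clockwise.

The red circle sits in the right of the first image and the bottom of the second — consistent with a whole-image 90° clockwise rotation.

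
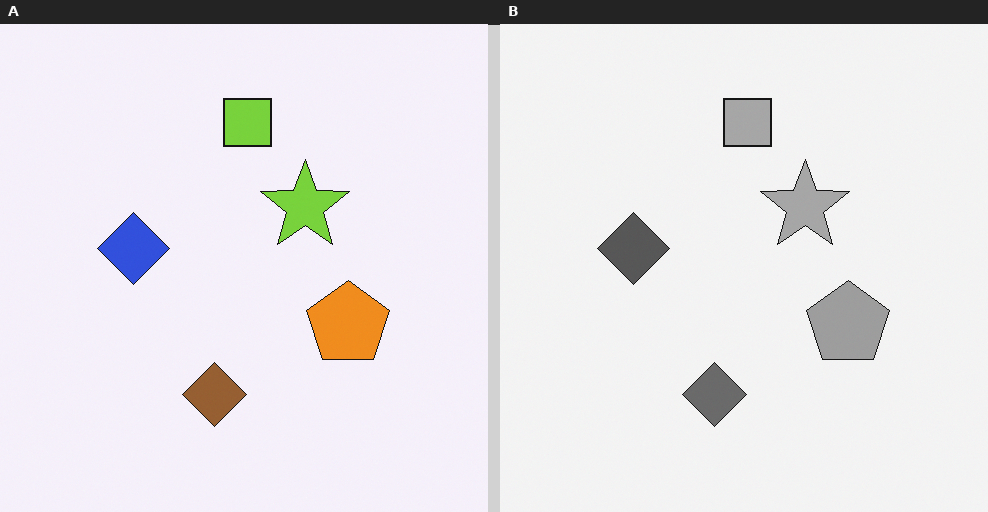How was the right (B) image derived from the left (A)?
The right (B) image is the left (A) converted to grayscale.

All color is removed — every shape is now a shade of grey.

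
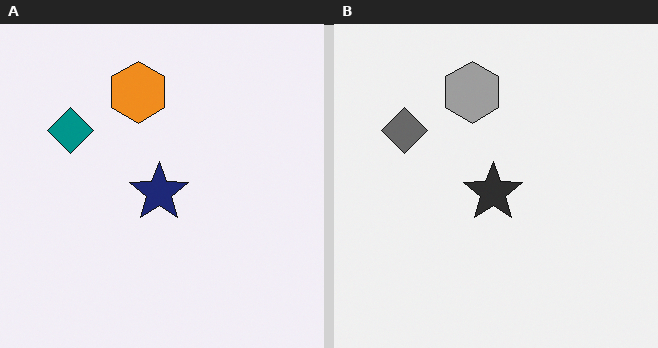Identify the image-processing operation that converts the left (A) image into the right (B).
Converted to grayscale.

All color is removed — every shape is now a shade of grey.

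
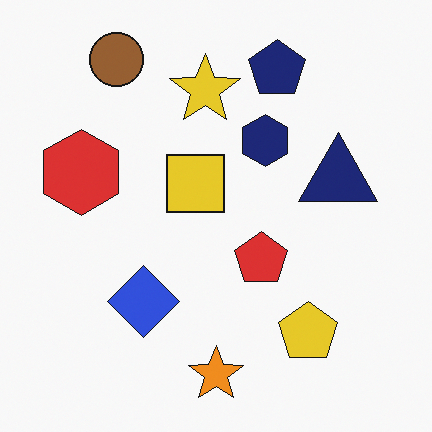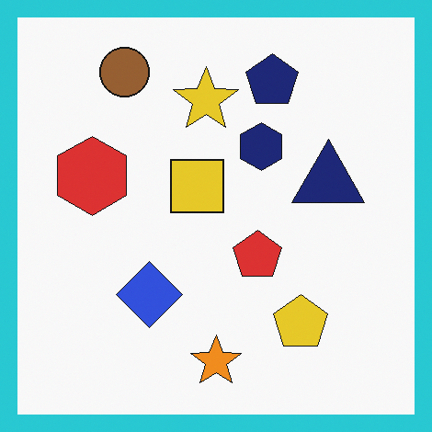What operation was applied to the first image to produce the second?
The image was framed with a cyan border.

A solid cyan frame runs around the edge of the second image, with the content slightly shrunk inside it.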